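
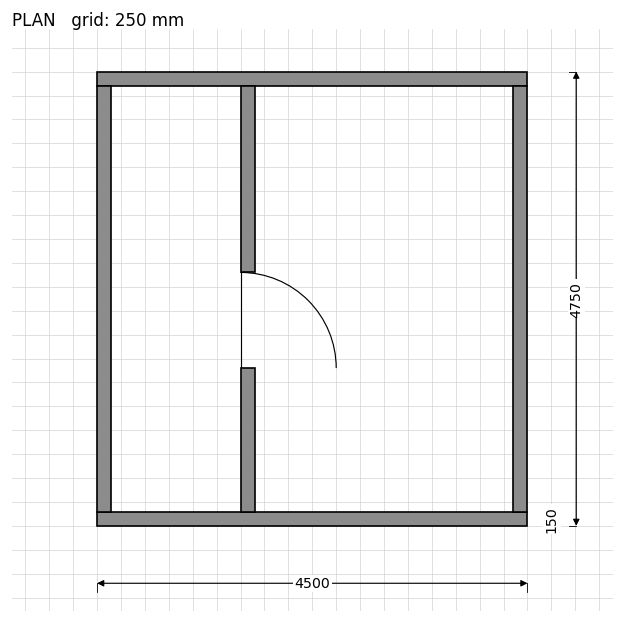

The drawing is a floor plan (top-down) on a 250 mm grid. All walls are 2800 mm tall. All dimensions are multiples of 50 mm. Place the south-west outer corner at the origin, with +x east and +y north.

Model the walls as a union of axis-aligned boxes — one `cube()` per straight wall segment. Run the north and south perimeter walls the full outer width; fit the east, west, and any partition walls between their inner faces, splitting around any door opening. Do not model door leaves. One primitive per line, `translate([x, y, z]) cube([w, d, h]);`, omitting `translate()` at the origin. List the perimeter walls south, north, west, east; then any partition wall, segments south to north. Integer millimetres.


cube([4500, 150, 2800]);
translate([0, 4600, 0]) cube([4500, 150, 2800]);
translate([0, 150, 0]) cube([150, 4450, 2800]);
translate([4350, 150, 0]) cube([150, 4450, 2800]);
translate([1500, 150, 0]) cube([150, 1500, 2800]);
translate([1500, 2650, 0]) cube([150, 1950, 2800]);


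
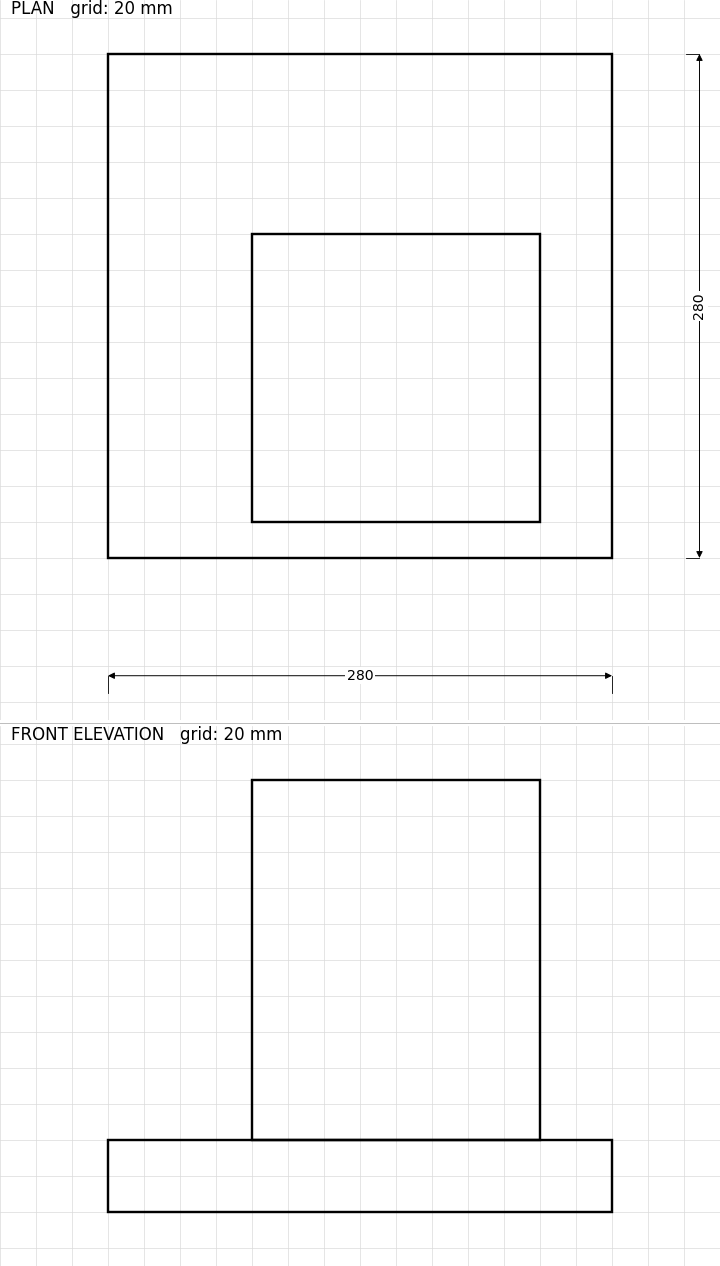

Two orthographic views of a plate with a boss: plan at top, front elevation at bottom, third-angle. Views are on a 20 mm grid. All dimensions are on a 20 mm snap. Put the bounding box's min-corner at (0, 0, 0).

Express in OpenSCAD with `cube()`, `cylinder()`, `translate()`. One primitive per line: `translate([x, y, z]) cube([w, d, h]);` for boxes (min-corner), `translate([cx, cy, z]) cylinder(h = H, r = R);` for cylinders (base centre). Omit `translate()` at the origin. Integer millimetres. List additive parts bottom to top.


cube([280, 280, 40]);
translate([80, 20, 40]) cube([160, 160, 200]);


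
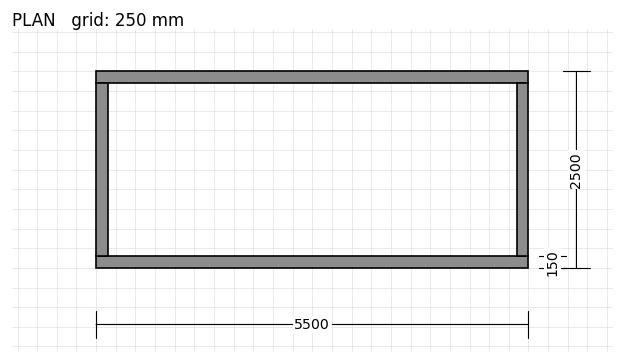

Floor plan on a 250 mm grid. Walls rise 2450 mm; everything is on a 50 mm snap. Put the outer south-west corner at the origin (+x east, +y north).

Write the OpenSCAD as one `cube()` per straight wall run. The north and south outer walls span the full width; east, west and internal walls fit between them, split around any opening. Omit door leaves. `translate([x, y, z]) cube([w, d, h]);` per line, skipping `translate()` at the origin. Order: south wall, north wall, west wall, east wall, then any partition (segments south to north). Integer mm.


cube([5500, 150, 2450]);
translate([0, 2350, 0]) cube([5500, 150, 2450]);
translate([0, 150, 0]) cube([150, 2200, 2450]);
translate([5350, 150, 0]) cube([150, 2200, 2450]);


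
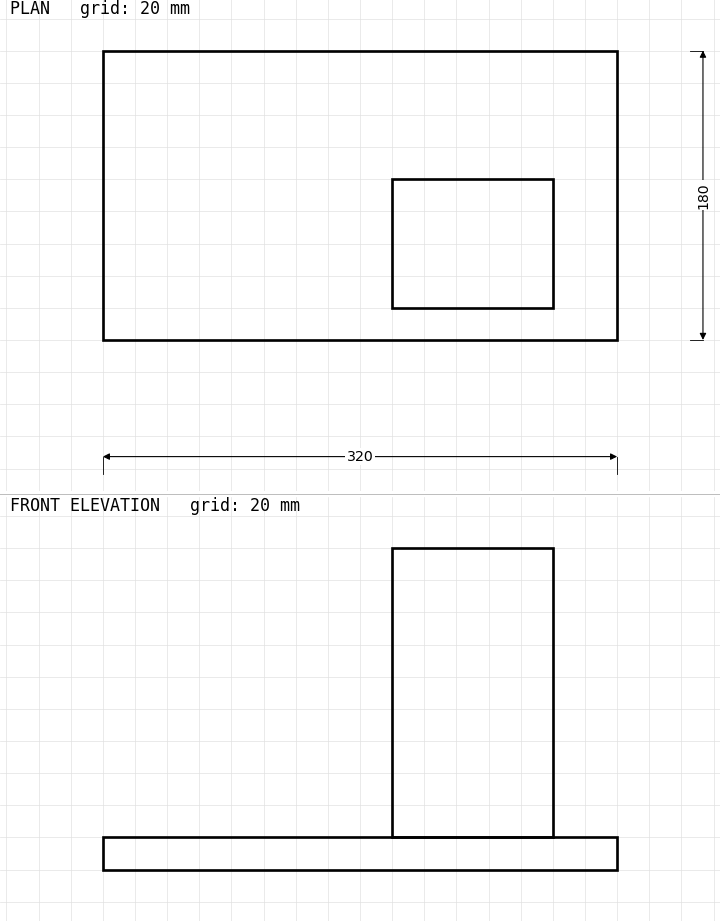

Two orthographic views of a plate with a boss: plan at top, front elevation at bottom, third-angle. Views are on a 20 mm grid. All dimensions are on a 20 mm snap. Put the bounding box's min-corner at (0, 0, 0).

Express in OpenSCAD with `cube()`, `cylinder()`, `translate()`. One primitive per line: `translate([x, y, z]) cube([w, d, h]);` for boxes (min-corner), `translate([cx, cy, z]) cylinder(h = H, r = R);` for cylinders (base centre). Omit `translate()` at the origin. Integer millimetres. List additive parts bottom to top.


cube([320, 180, 20]);
translate([180, 20, 20]) cube([100, 80, 180]);


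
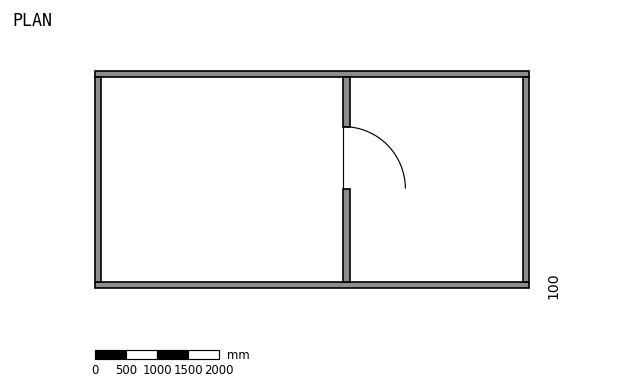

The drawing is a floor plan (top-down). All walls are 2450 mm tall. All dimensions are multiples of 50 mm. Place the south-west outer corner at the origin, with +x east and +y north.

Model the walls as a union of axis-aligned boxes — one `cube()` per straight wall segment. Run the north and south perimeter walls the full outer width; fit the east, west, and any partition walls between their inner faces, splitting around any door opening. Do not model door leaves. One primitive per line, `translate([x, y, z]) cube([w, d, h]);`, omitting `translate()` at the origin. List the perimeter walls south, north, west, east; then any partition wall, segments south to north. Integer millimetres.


cube([7000, 100, 2450]);
translate([0, 3400, 0]) cube([7000, 100, 2450]);
translate([0, 100, 0]) cube([100, 3300, 2450]);
translate([6900, 100, 0]) cube([100, 3300, 2450]);
translate([4000, 100, 0]) cube([100, 1500, 2450]);
translate([4000, 2600, 0]) cube([100, 800, 2450]);


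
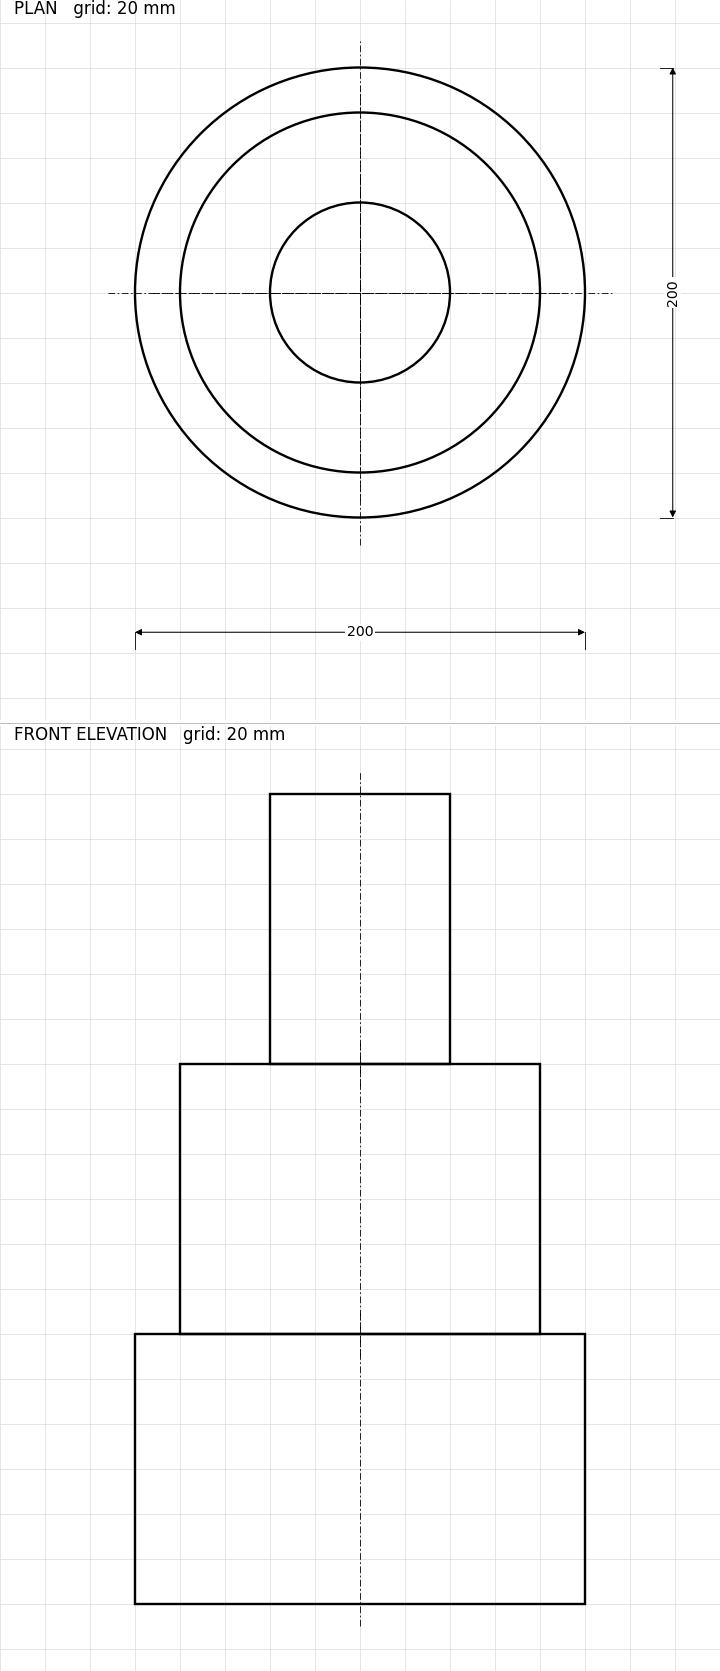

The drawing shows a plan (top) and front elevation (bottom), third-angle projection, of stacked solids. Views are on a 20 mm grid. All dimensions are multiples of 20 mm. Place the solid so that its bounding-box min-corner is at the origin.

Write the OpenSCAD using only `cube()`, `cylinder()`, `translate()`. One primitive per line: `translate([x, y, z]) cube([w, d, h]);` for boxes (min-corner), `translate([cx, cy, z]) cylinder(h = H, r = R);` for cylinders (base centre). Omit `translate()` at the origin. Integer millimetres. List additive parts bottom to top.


translate([100, 100, 0]) cylinder(h = 120, r = 100);
translate([100, 100, 120]) cylinder(h = 120, r = 80);
translate([100, 100, 240]) cylinder(h = 120, r = 40);


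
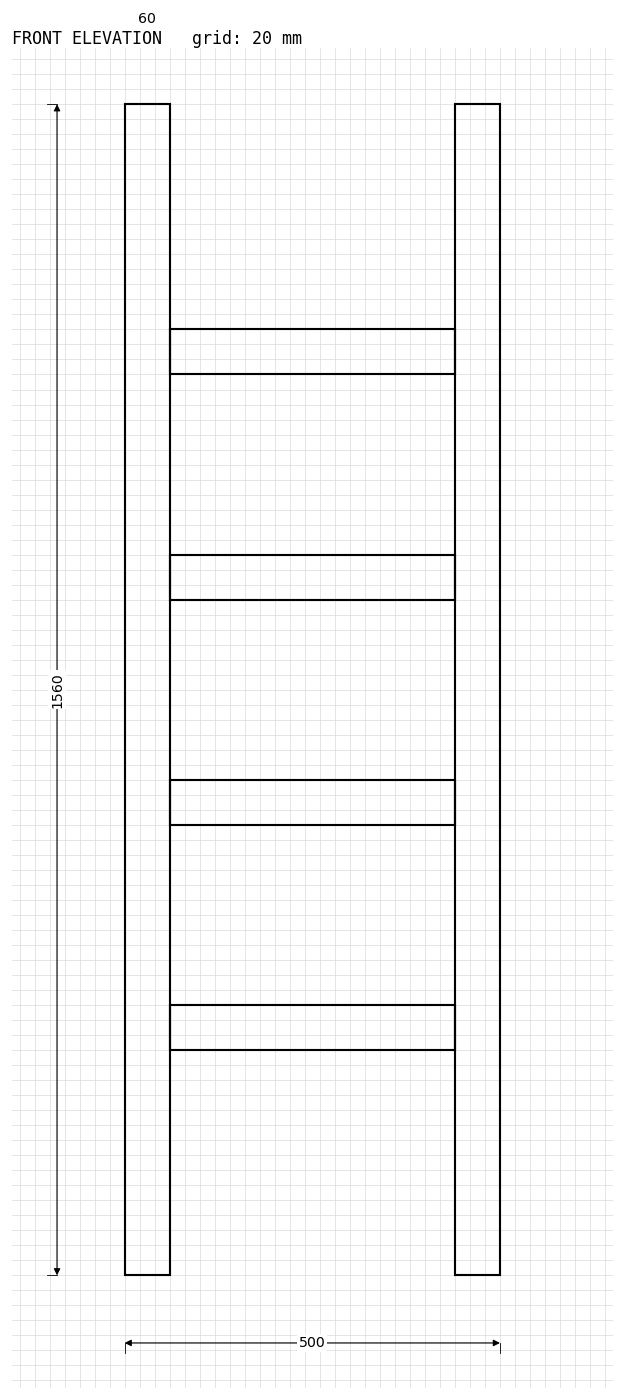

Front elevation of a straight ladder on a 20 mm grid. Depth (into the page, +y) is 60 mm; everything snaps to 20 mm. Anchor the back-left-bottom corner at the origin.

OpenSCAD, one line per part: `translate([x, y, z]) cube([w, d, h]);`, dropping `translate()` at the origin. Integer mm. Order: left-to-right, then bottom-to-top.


cube([60, 60, 1560]);
translate([60, 0, 300]) cube([380, 60, 60]);
translate([60, 0, 600]) cube([380, 60, 60]);
translate([60, 0, 900]) cube([380, 60, 60]);
translate([60, 0, 1200]) cube([380, 60, 60]);
translate([440, 0, 0]) cube([60, 60, 1560]);


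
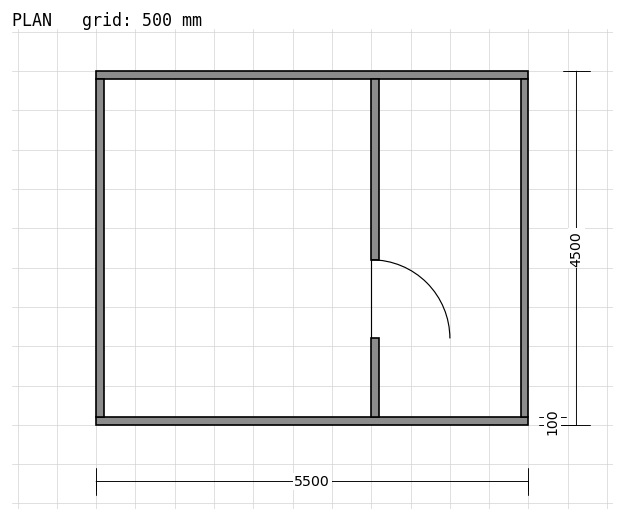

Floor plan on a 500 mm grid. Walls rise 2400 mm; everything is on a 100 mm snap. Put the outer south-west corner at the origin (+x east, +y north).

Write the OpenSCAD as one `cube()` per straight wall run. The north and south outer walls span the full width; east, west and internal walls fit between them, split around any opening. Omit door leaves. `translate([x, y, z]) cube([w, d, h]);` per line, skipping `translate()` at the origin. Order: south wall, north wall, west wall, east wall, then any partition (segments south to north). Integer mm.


cube([5500, 100, 2400]);
translate([0, 4400, 0]) cube([5500, 100, 2400]);
translate([0, 100, 0]) cube([100, 4300, 2400]);
translate([5400, 100, 0]) cube([100, 4300, 2400]);
translate([3500, 100, 0]) cube([100, 1000, 2400]);
translate([3500, 2100, 0]) cube([100, 2300, 2400]);


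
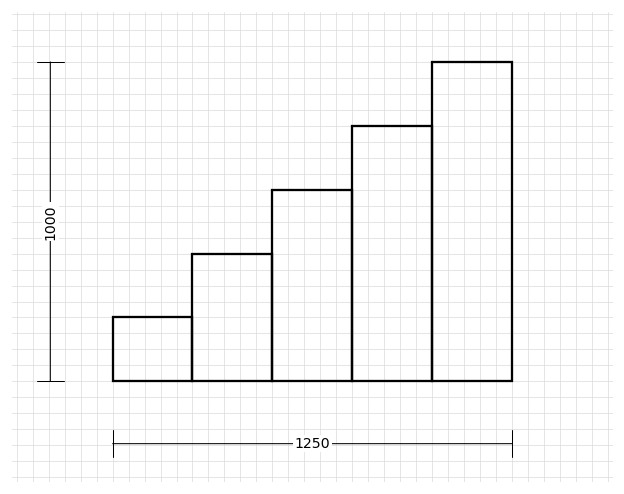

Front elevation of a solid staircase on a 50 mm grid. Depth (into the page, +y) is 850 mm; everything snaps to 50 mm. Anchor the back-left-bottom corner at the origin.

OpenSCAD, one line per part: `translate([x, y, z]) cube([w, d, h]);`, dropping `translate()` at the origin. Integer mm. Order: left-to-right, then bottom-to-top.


cube([250, 850, 200]);
translate([250, 0, 0]) cube([250, 850, 400]);
translate([500, 0, 0]) cube([250, 850, 600]);
translate([750, 0, 0]) cube([250, 850, 800]);
translate([1000, 0, 0]) cube([250, 850, 1000]);


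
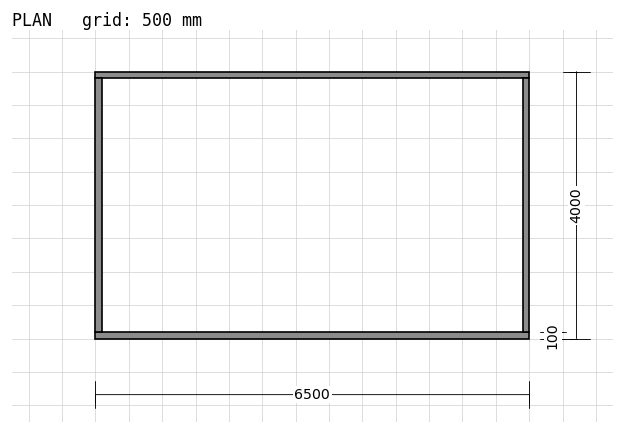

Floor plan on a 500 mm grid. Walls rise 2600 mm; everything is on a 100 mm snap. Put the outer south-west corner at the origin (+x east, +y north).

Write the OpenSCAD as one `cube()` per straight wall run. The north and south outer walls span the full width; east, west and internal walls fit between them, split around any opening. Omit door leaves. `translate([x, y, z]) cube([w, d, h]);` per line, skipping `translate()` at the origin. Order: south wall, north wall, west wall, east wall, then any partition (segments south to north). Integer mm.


cube([6500, 100, 2600]);
translate([0, 3900, 0]) cube([6500, 100, 2600]);
translate([0, 100, 0]) cube([100, 3800, 2600]);
translate([6400, 100, 0]) cube([100, 3800, 2600]);


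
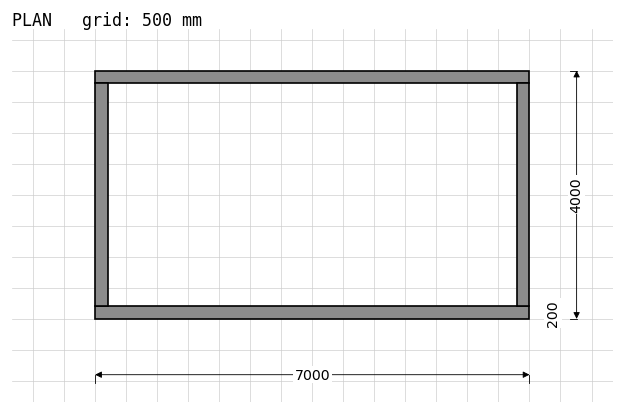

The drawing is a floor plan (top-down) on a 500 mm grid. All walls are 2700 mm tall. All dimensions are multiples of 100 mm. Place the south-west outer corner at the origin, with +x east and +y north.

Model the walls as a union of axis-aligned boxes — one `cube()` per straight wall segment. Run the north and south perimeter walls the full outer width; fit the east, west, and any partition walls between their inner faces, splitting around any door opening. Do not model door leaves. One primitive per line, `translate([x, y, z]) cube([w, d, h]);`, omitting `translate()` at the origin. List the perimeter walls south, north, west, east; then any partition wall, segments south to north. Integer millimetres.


cube([7000, 200, 2700]);
translate([0, 3800, 0]) cube([7000, 200, 2700]);
translate([0, 200, 0]) cube([200, 3600, 2700]);
translate([6800, 200, 0]) cube([200, 3600, 2700]);


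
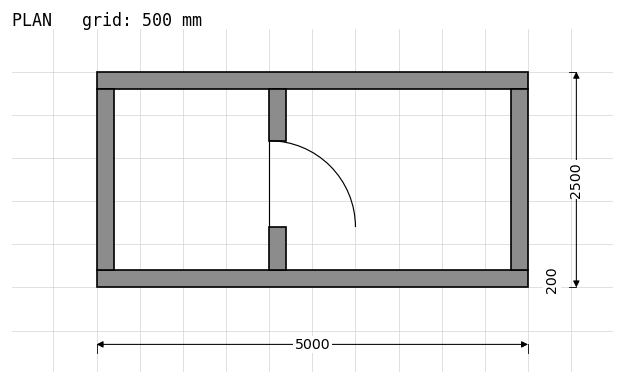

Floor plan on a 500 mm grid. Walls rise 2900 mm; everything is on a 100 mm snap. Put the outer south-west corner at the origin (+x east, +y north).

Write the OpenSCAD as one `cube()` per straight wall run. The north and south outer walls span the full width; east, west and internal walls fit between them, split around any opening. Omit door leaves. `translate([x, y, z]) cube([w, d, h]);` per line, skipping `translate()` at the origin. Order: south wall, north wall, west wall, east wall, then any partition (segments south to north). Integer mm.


cube([5000, 200, 2900]);
translate([0, 2300, 0]) cube([5000, 200, 2900]);
translate([0, 200, 0]) cube([200, 2100, 2900]);
translate([4800, 200, 0]) cube([200, 2100, 2900]);
translate([2000, 200, 0]) cube([200, 500, 2900]);
translate([2000, 1700, 0]) cube([200, 600, 2900]);


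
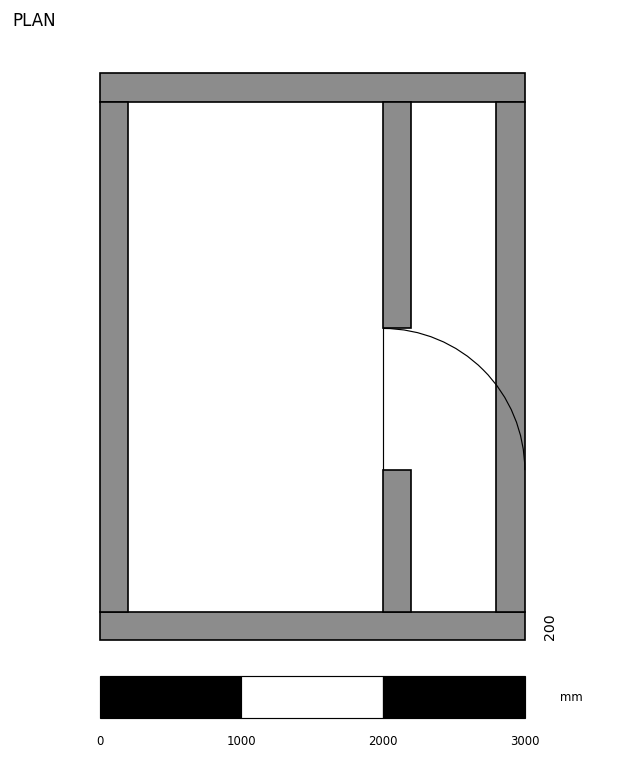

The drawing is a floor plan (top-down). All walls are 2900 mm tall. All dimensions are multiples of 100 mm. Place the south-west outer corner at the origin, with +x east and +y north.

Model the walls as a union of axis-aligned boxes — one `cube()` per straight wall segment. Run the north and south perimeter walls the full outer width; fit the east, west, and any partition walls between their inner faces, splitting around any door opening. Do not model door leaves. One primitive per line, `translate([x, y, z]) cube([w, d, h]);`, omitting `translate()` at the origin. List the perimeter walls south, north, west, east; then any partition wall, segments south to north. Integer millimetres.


cube([3000, 200, 2900]);
translate([0, 3800, 0]) cube([3000, 200, 2900]);
translate([0, 200, 0]) cube([200, 3600, 2900]);
translate([2800, 200, 0]) cube([200, 3600, 2900]);
translate([2000, 200, 0]) cube([200, 1000, 2900]);
translate([2000, 2200, 0]) cube([200, 1600, 2900]);


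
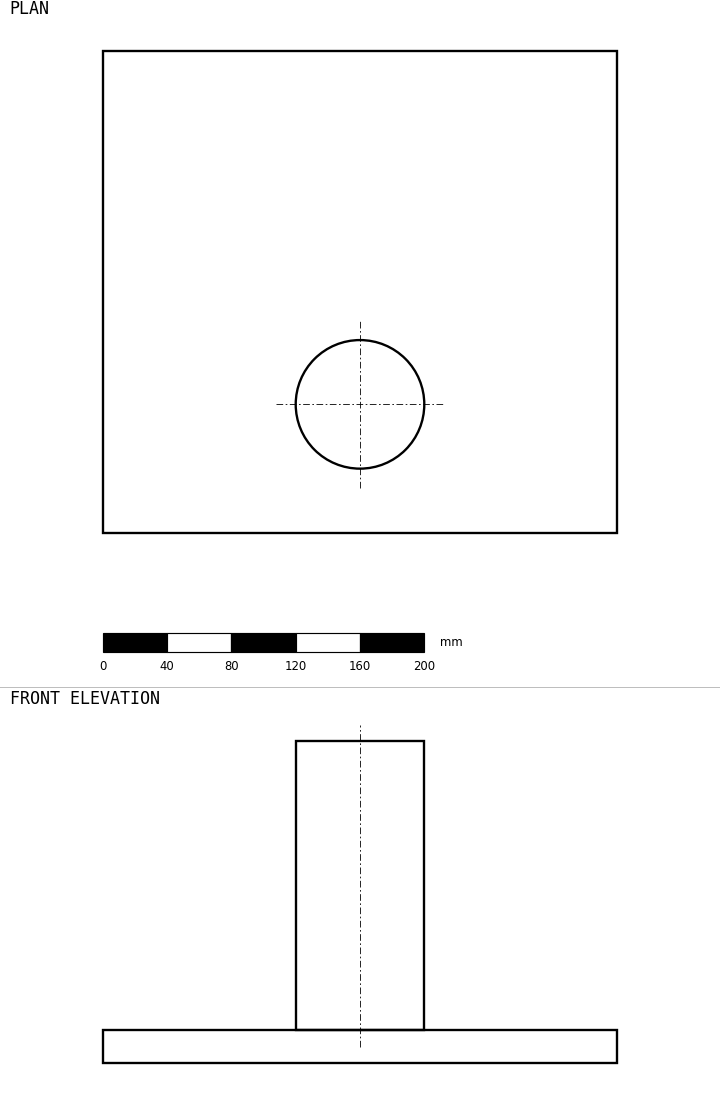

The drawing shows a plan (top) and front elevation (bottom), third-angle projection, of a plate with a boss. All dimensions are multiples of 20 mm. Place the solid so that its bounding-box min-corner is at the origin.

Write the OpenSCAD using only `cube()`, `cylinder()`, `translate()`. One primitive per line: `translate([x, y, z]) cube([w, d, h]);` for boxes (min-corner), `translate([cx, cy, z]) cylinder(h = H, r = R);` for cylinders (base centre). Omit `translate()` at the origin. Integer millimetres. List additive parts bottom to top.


cube([320, 300, 20]);
translate([160, 80, 20]) cylinder(h = 180, r = 40);


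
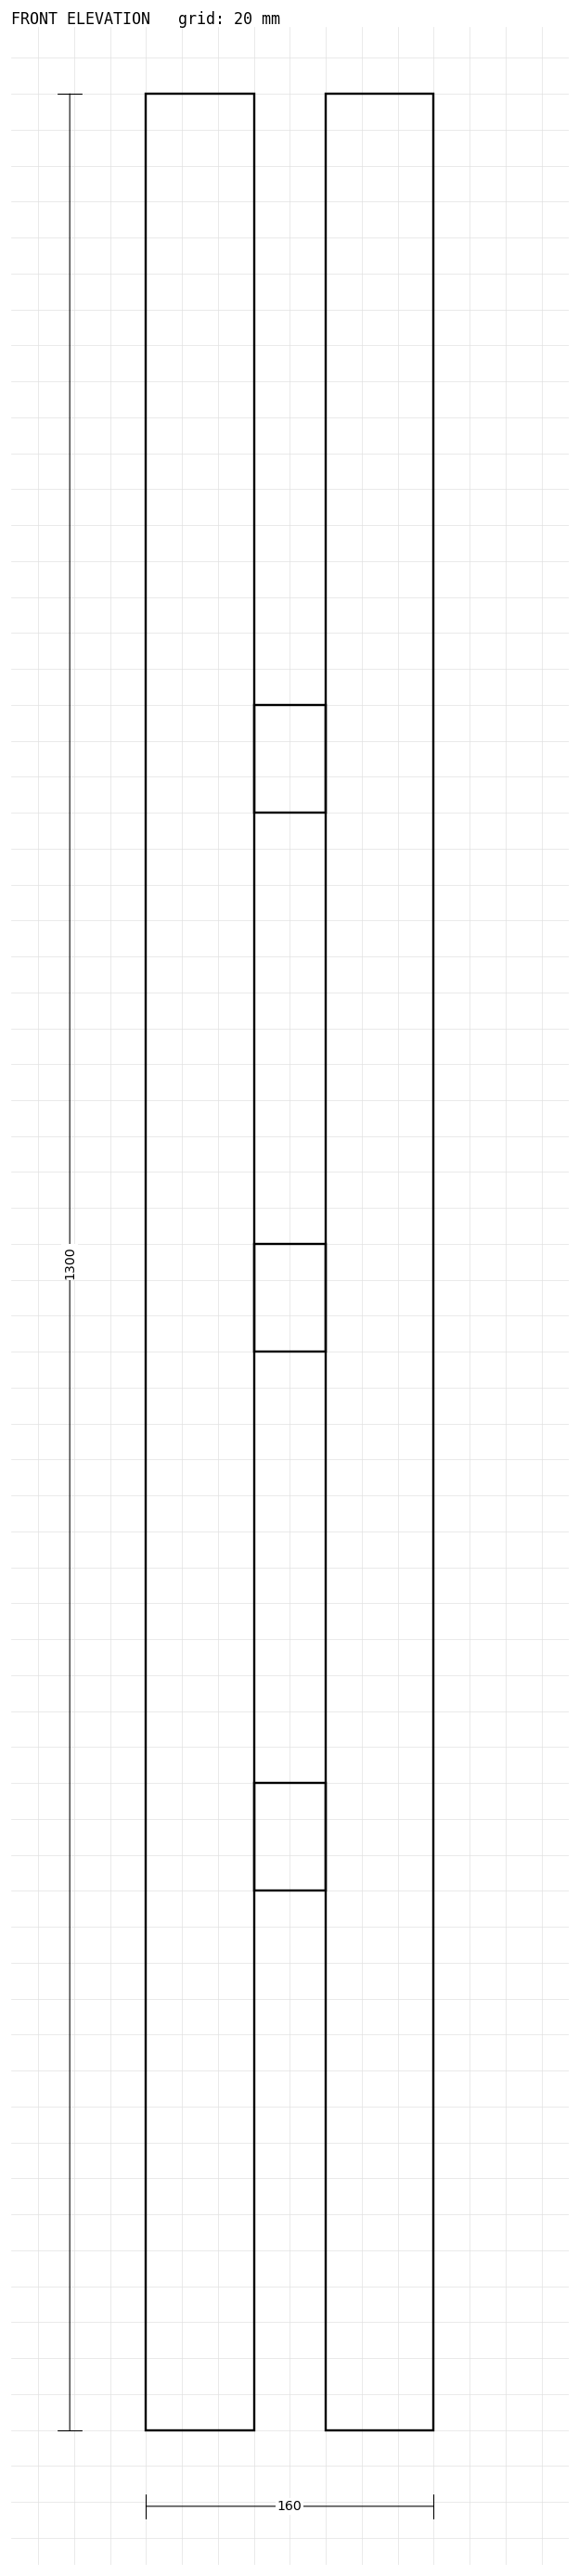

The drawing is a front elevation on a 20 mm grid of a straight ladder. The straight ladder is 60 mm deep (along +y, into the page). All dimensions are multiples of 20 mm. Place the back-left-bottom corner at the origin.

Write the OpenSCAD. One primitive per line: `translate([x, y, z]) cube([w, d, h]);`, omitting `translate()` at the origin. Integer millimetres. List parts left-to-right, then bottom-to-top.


cube([60, 60, 1300]);
translate([60, 0, 300]) cube([40, 60, 60]);
translate([60, 0, 600]) cube([40, 60, 60]);
translate([60, 0, 900]) cube([40, 60, 60]);
translate([100, 0, 0]) cube([60, 60, 1300]);


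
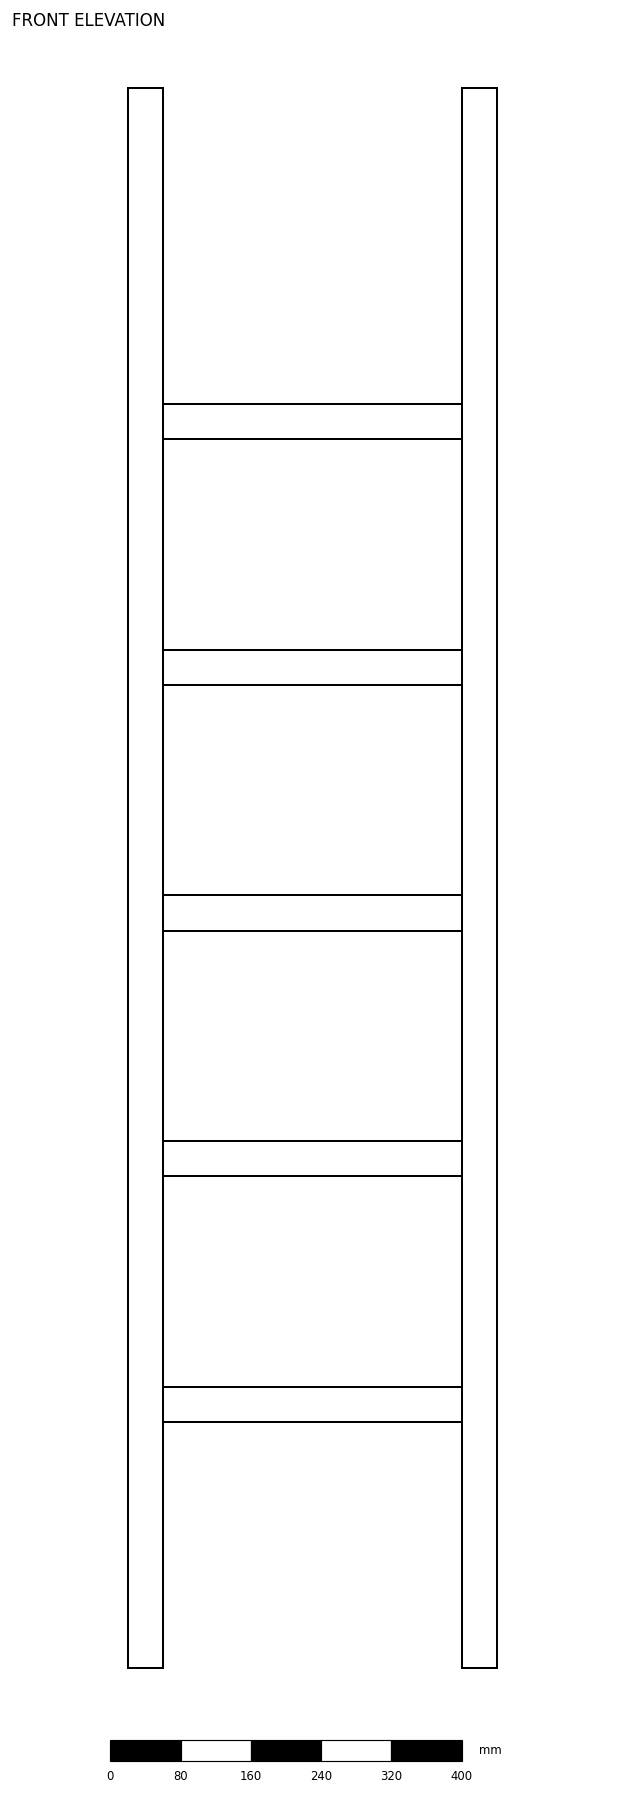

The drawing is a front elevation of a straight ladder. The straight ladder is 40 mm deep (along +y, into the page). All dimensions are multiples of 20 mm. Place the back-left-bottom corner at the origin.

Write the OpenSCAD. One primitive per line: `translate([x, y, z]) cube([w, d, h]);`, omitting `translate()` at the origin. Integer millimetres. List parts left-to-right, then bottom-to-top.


cube([40, 40, 1800]);
translate([40, 0, 280]) cube([340, 40, 40]);
translate([40, 0, 560]) cube([340, 40, 40]);
translate([40, 0, 840]) cube([340, 40, 40]);
translate([40, 0, 1120]) cube([340, 40, 40]);
translate([40, 0, 1400]) cube([340, 40, 40]);
translate([380, 0, 0]) cube([40, 40, 1800]);


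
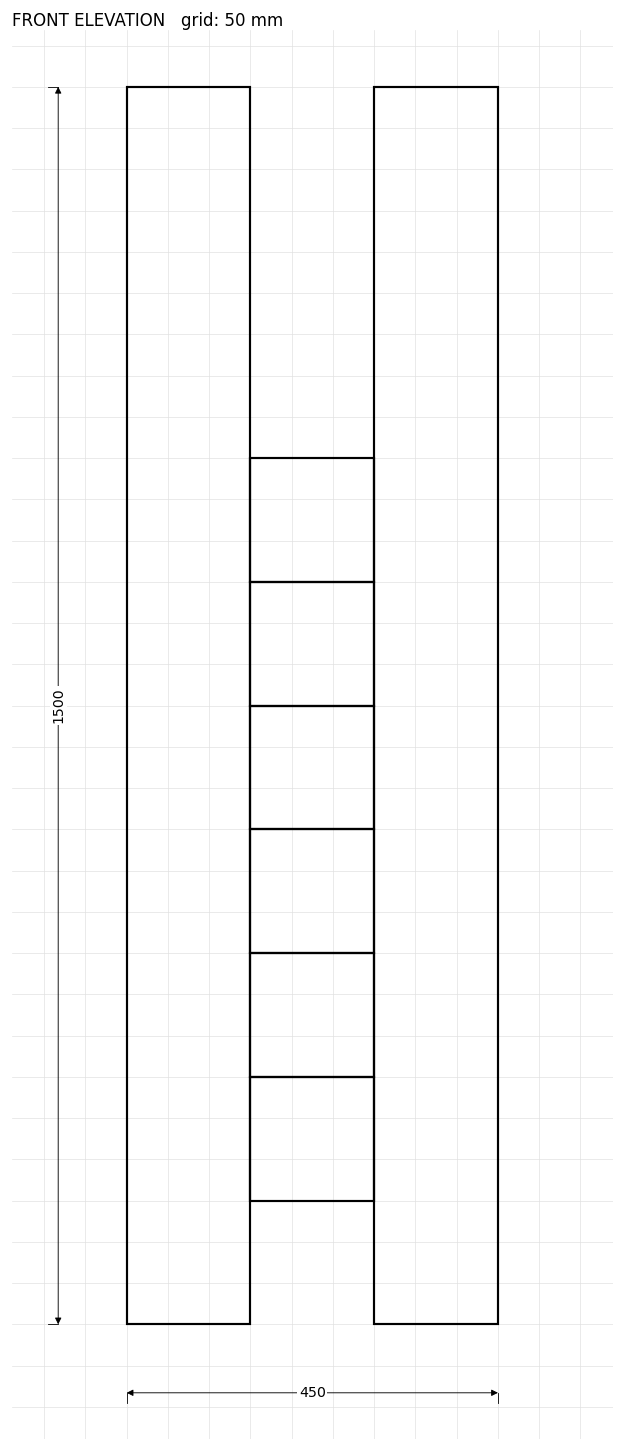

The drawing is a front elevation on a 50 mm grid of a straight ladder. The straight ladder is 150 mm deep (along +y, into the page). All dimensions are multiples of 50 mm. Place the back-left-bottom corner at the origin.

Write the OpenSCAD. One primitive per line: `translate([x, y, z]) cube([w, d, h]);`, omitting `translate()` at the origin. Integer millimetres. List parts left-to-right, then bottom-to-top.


cube([150, 150, 1500]);
translate([150, 0, 150]) cube([150, 150, 150]);
translate([150, 0, 300]) cube([150, 150, 150]);
translate([150, 0, 450]) cube([150, 150, 150]);
translate([150, 0, 600]) cube([150, 150, 150]);
translate([150, 0, 750]) cube([150, 150, 150]);
translate([150, 0, 900]) cube([150, 150, 150]);
translate([300, 0, 0]) cube([150, 150, 1500]);


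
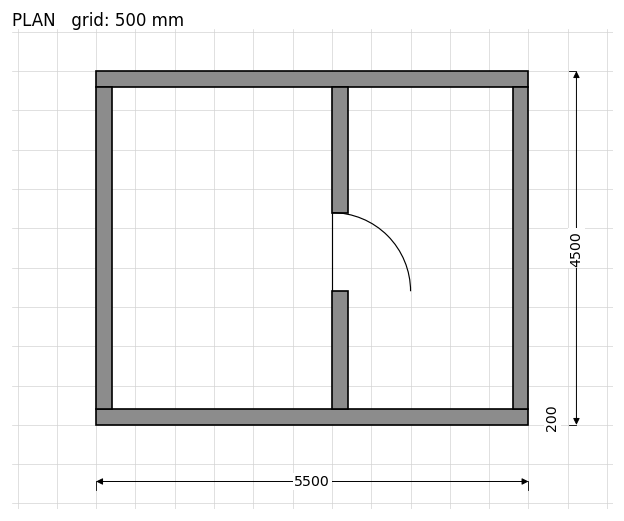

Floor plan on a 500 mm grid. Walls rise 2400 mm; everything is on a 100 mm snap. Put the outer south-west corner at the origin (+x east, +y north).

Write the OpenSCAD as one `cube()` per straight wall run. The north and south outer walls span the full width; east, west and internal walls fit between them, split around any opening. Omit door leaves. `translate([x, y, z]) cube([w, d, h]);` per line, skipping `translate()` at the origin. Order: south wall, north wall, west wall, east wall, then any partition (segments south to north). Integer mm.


cube([5500, 200, 2400]);
translate([0, 4300, 0]) cube([5500, 200, 2400]);
translate([0, 200, 0]) cube([200, 4100, 2400]);
translate([5300, 200, 0]) cube([200, 4100, 2400]);
translate([3000, 200, 0]) cube([200, 1500, 2400]);
translate([3000, 2700, 0]) cube([200, 1600, 2400]);


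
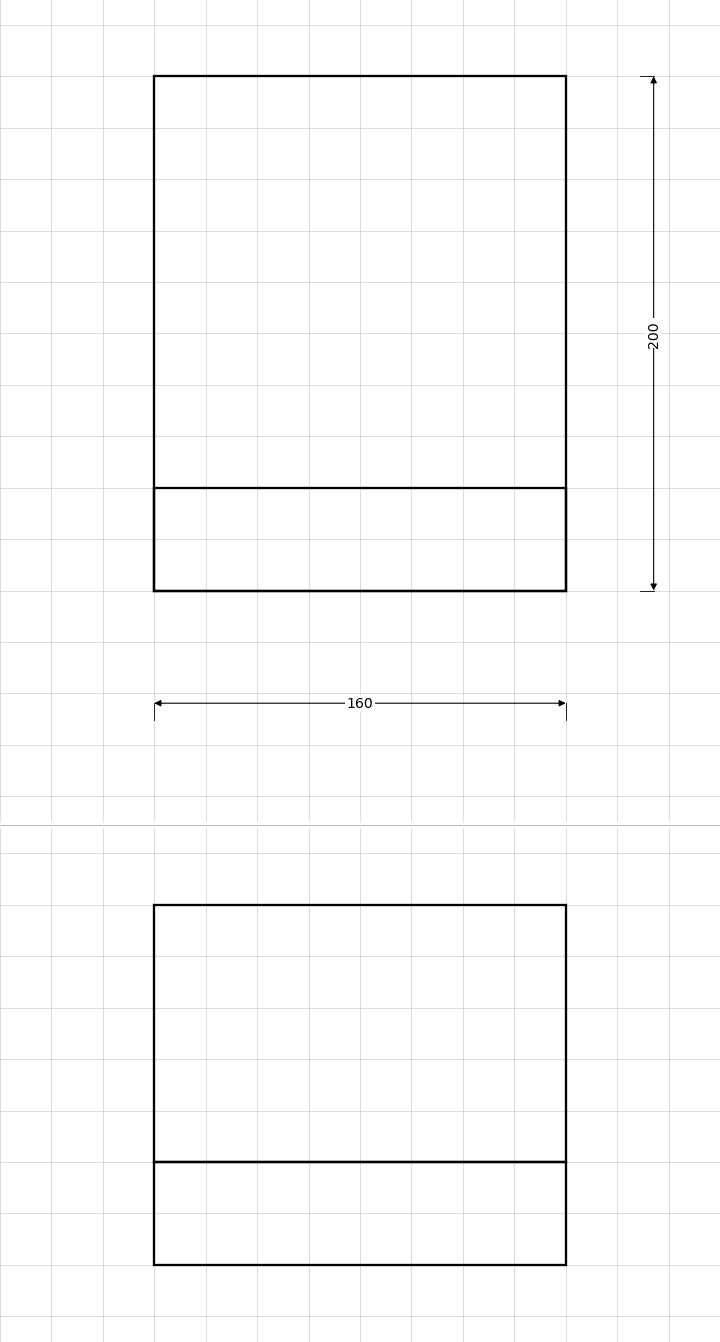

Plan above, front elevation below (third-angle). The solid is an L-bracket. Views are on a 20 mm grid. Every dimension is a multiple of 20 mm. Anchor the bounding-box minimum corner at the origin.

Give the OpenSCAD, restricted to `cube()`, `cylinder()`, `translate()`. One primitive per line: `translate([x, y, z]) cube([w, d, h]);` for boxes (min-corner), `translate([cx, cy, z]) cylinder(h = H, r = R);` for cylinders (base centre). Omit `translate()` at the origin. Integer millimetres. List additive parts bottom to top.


cube([160, 200, 40]);
translate([0, 0, 40]) cube([160, 40, 100]);


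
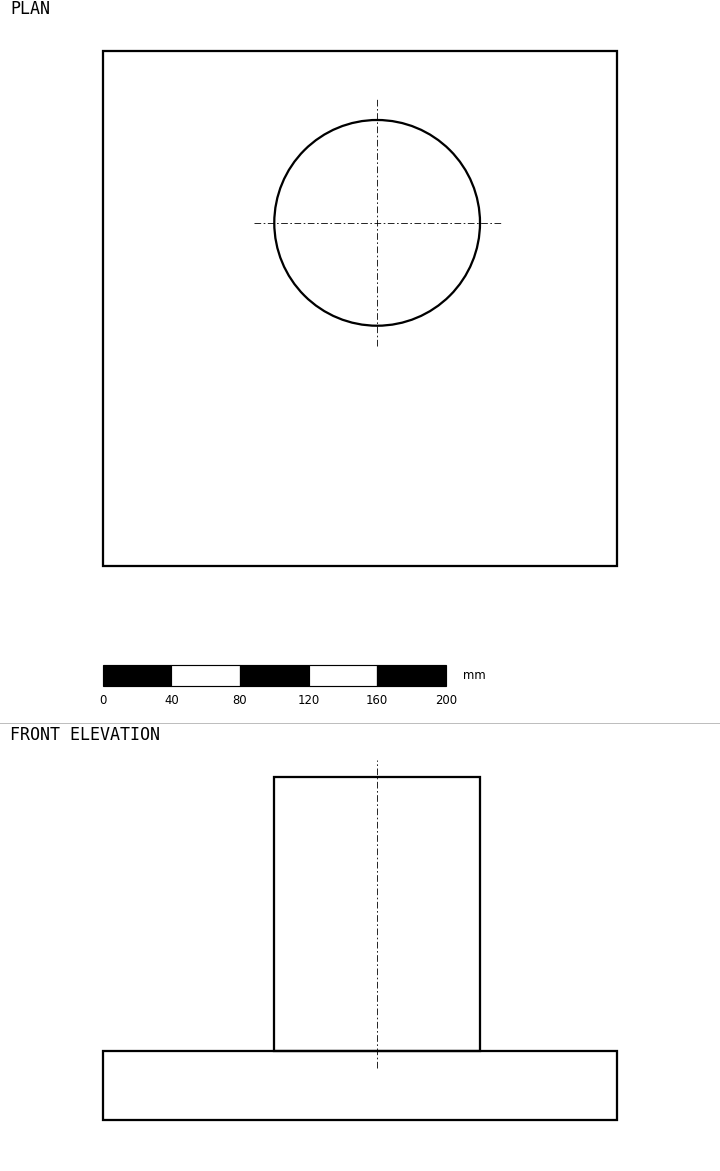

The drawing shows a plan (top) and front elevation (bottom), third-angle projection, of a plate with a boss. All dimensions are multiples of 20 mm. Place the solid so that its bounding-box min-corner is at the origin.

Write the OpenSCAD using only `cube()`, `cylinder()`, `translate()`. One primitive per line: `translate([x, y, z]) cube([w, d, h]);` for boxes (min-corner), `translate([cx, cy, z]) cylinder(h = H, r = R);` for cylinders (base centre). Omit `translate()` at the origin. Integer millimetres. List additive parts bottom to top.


cube([300, 300, 40]);
translate([160, 200, 40]) cylinder(h = 160, r = 60);


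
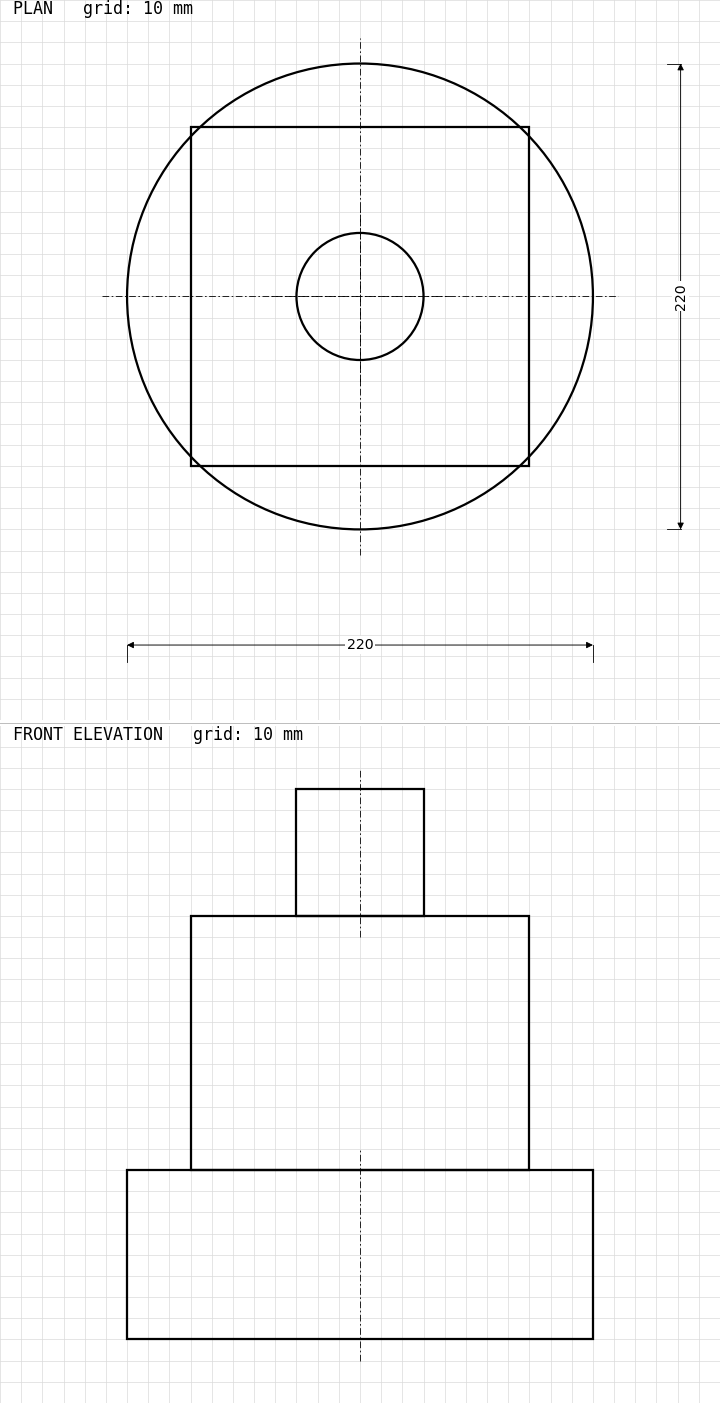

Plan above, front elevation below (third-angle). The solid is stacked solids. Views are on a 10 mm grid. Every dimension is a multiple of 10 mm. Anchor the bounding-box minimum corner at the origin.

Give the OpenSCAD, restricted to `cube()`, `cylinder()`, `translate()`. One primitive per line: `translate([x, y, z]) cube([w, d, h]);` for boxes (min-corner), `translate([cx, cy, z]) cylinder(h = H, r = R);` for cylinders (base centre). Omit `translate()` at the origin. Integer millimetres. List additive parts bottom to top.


translate([110, 110, 0]) cylinder(h = 80, r = 110);
translate([30, 30, 80]) cube([160, 160, 120]);
translate([110, 110, 200]) cylinder(h = 60, r = 30);


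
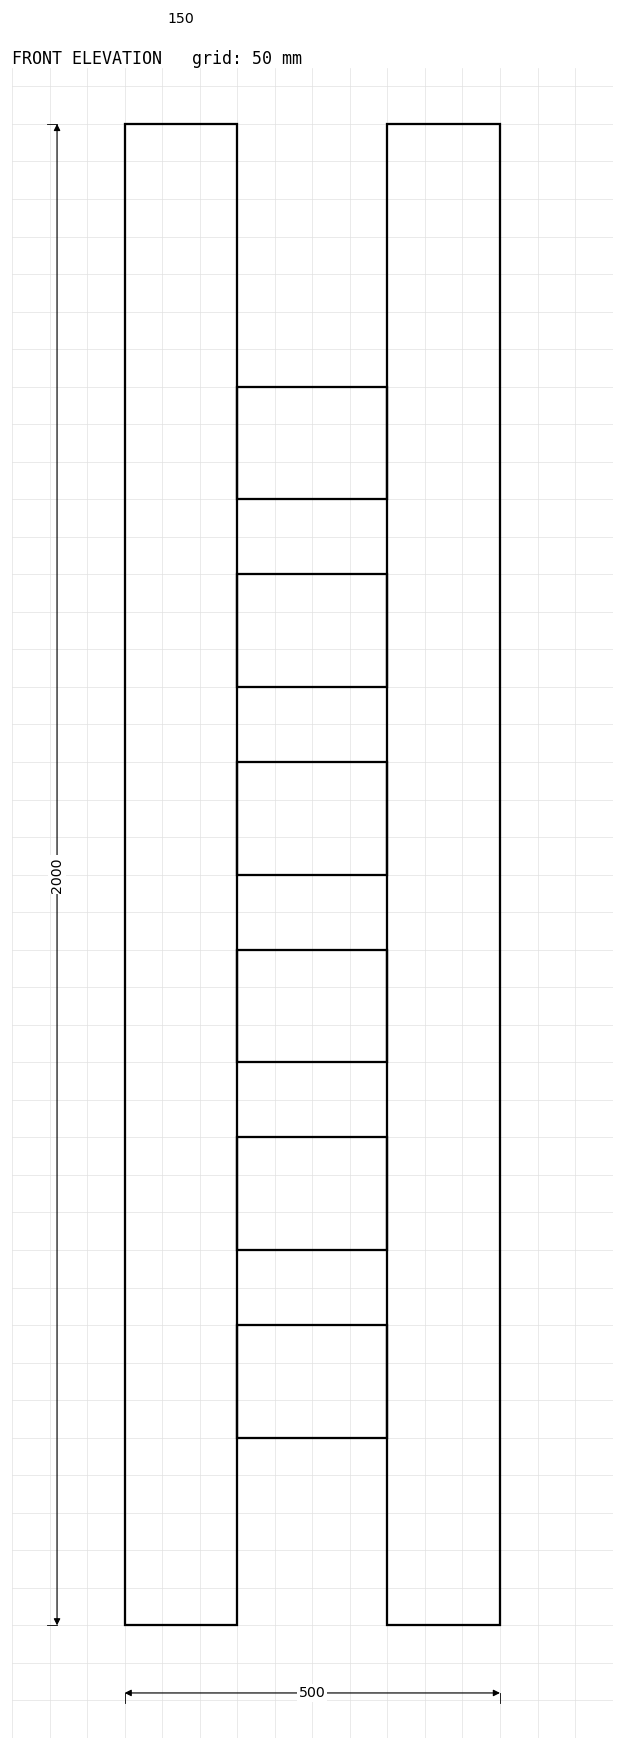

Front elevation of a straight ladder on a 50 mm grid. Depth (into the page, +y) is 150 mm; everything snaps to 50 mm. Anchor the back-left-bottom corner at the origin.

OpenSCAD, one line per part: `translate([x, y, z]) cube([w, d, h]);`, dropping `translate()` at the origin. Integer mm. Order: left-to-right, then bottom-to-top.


cube([150, 150, 2000]);
translate([150, 0, 250]) cube([200, 150, 150]);
translate([150, 0, 500]) cube([200, 150, 150]);
translate([150, 0, 750]) cube([200, 150, 150]);
translate([150, 0, 1000]) cube([200, 150, 150]);
translate([150, 0, 1250]) cube([200, 150, 150]);
translate([150, 0, 1500]) cube([200, 150, 150]);
translate([350, 0, 0]) cube([150, 150, 2000]);


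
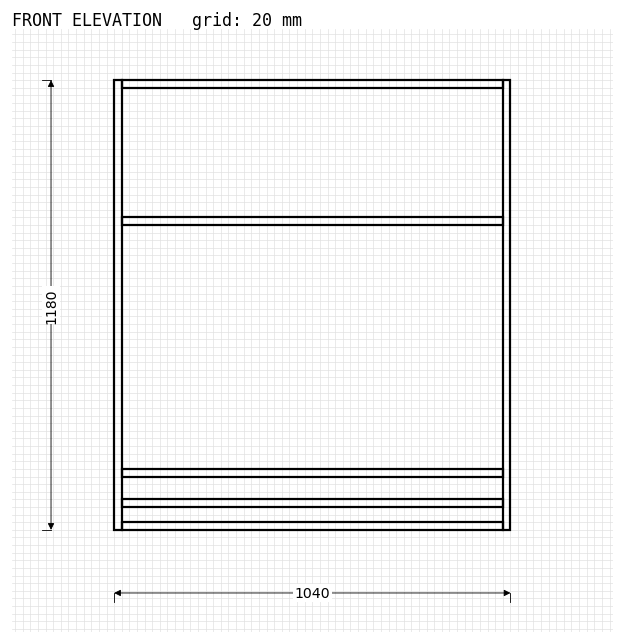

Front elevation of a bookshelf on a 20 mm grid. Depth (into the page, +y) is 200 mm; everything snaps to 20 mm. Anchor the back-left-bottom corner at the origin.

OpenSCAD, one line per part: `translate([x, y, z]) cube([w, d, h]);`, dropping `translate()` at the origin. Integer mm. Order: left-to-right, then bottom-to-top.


cube([20, 200, 1180]);
translate([20, 0, 0]) cube([1000, 200, 20]);
translate([20, 0, 60]) cube([1000, 200, 20]);
translate([20, 0, 140]) cube([1000, 200, 20]);
translate([20, 0, 800]) cube([1000, 200, 20]);
translate([20, 0, 1160]) cube([1000, 200, 20]);
translate([1020, 0, 0]) cube([20, 200, 1180]);


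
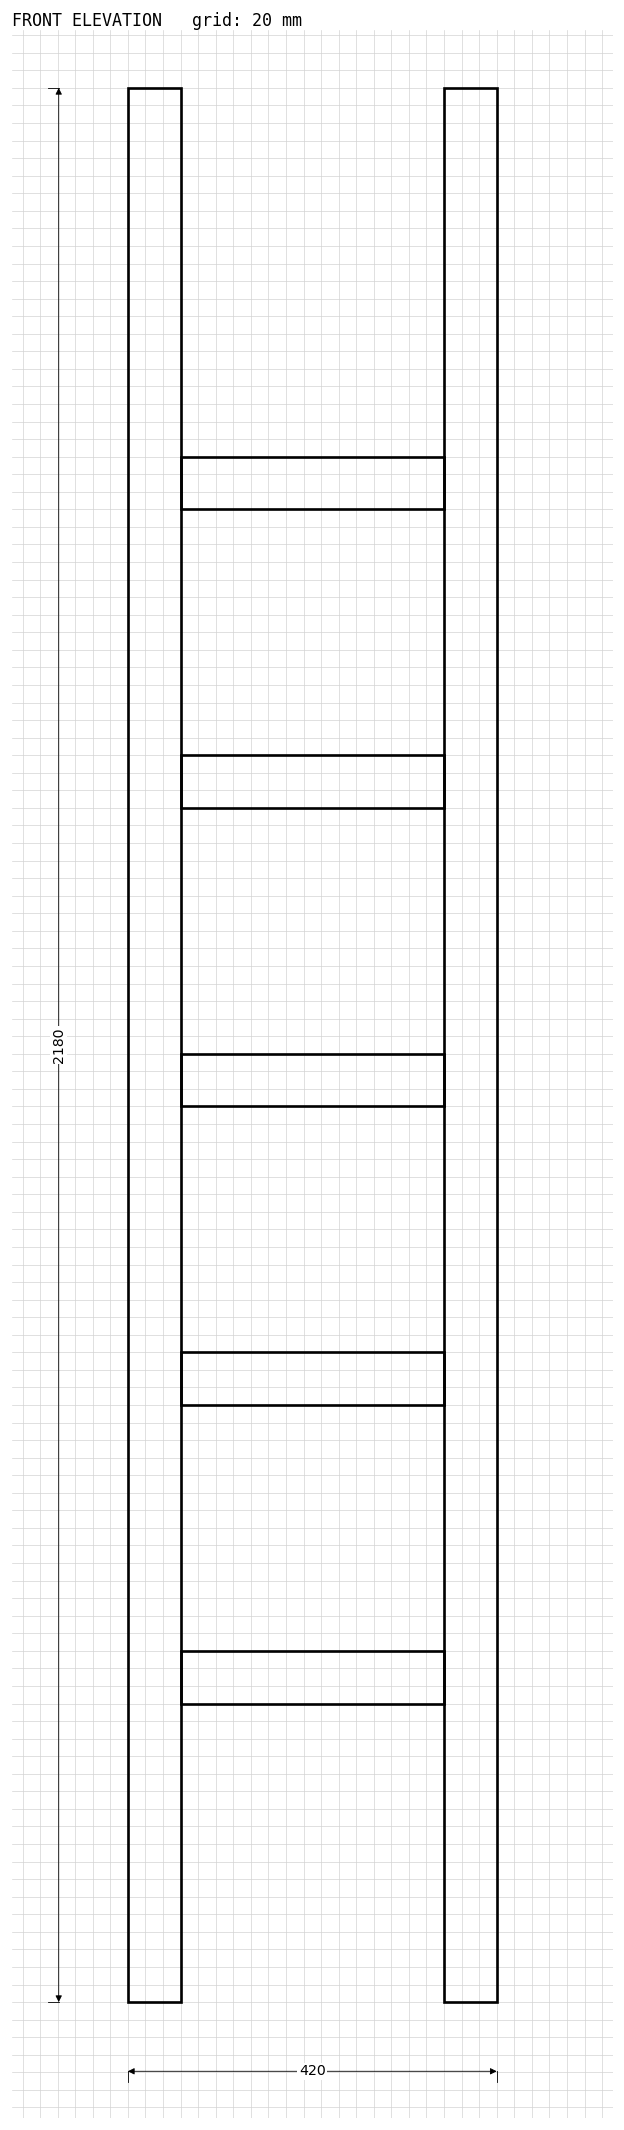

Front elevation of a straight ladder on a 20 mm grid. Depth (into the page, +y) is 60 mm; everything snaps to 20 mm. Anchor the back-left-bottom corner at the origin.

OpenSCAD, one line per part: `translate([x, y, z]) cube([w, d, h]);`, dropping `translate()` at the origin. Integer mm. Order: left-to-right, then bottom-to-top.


cube([60, 60, 2180]);
translate([60, 0, 340]) cube([300, 60, 60]);
translate([60, 0, 680]) cube([300, 60, 60]);
translate([60, 0, 1020]) cube([300, 60, 60]);
translate([60, 0, 1360]) cube([300, 60, 60]);
translate([60, 0, 1700]) cube([300, 60, 60]);
translate([360, 0, 0]) cube([60, 60, 2180]);


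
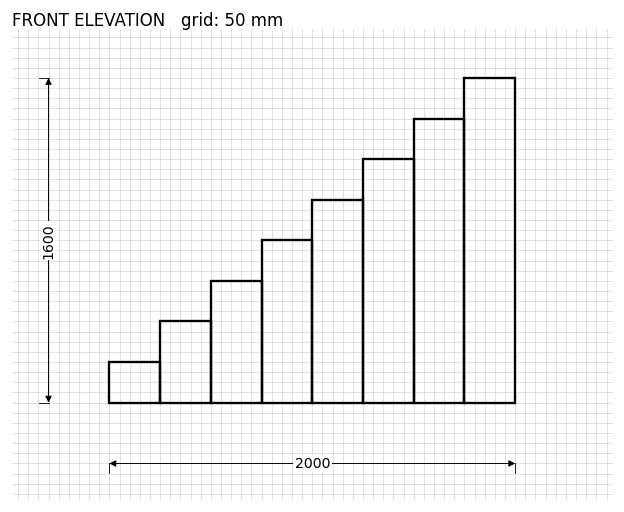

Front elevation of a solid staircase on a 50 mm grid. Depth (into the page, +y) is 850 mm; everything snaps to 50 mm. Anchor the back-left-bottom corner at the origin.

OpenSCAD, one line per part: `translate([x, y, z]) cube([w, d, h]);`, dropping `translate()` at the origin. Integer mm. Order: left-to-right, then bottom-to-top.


cube([250, 850, 200]);
translate([250, 0, 0]) cube([250, 850, 400]);
translate([500, 0, 0]) cube([250, 850, 600]);
translate([750, 0, 0]) cube([250, 850, 800]);
translate([1000, 0, 0]) cube([250, 850, 1000]);
translate([1250, 0, 0]) cube([250, 850, 1200]);
translate([1500, 0, 0]) cube([250, 850, 1400]);
translate([1750, 0, 0]) cube([250, 850, 1600]);


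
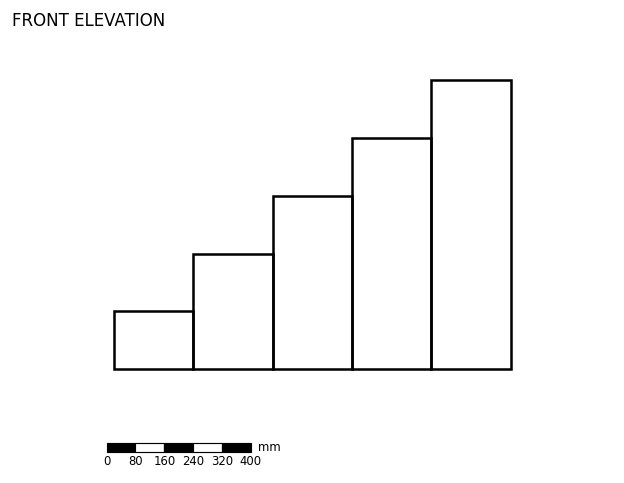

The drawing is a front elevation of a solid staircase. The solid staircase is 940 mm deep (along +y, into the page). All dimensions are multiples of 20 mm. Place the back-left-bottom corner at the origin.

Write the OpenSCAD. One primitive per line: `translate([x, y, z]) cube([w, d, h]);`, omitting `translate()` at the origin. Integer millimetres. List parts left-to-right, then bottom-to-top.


cube([220, 940, 160]);
translate([220, 0, 0]) cube([220, 940, 320]);
translate([440, 0, 0]) cube([220, 940, 480]);
translate([660, 0, 0]) cube([220, 940, 640]);
translate([880, 0, 0]) cube([220, 940, 800]);


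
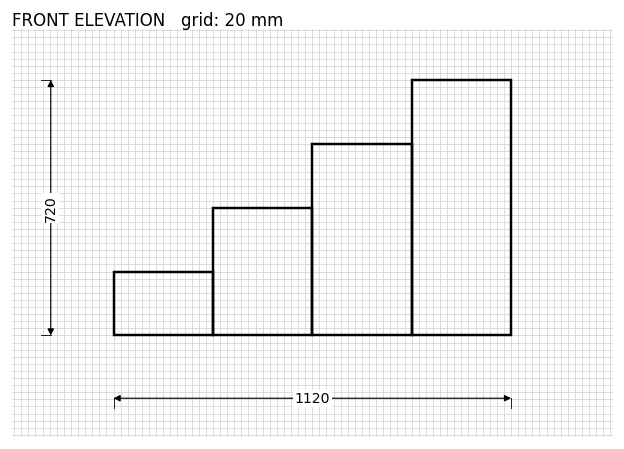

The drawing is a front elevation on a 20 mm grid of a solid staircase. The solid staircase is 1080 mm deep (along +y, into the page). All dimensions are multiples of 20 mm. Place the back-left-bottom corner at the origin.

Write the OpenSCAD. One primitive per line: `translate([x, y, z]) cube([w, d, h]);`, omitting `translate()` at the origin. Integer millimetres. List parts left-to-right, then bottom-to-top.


cube([280, 1080, 180]);
translate([280, 0, 0]) cube([280, 1080, 360]);
translate([560, 0, 0]) cube([280, 1080, 540]);
translate([840, 0, 0]) cube([280, 1080, 720]);


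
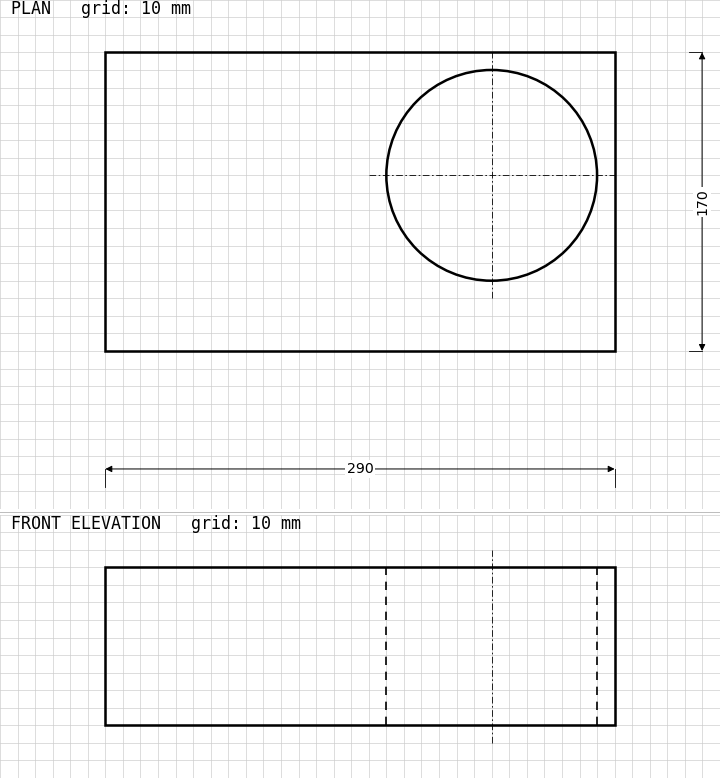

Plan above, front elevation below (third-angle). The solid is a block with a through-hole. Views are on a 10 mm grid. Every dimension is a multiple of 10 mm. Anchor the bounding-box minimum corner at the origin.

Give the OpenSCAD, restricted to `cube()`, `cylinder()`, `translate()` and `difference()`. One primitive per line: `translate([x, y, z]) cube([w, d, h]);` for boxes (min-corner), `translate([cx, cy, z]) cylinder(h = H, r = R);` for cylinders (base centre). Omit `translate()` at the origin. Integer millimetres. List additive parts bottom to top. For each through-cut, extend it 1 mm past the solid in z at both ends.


difference() {
  cube([290, 170, 90]);
  translate([220, 100, -1]) cylinder(h = 92, r = 60);
}


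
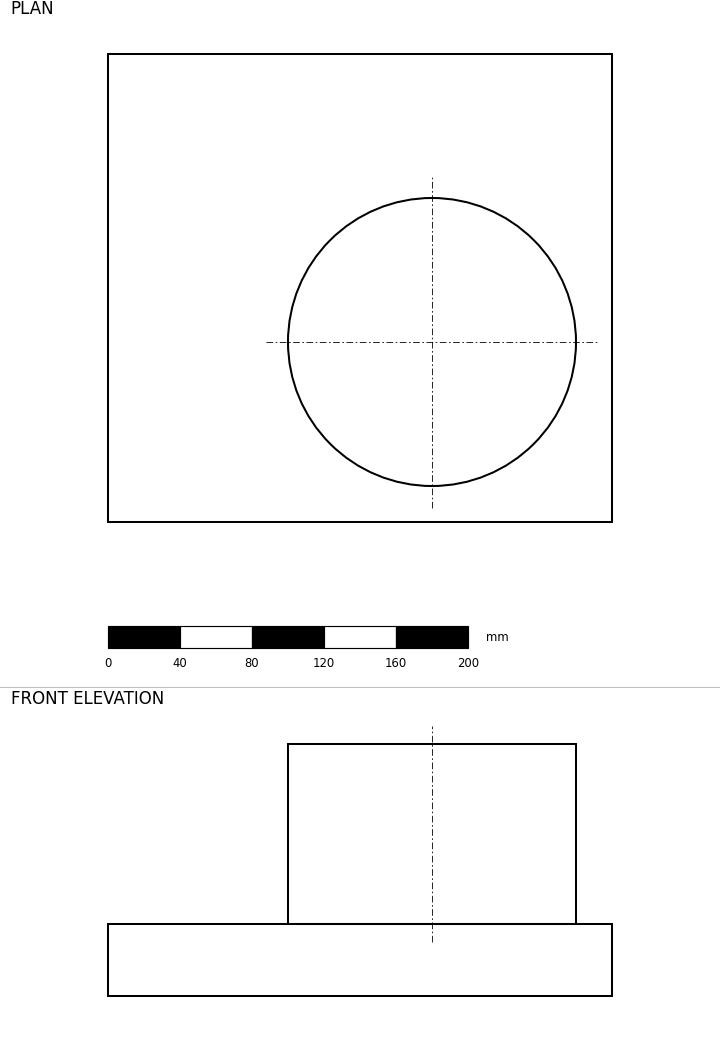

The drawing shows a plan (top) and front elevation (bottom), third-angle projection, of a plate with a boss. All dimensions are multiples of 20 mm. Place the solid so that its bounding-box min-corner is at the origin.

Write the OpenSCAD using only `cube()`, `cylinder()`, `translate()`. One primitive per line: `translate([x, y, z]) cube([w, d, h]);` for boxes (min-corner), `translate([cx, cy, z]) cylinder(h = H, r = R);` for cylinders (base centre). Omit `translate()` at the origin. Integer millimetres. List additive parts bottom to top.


cube([280, 260, 40]);
translate([180, 100, 40]) cylinder(h = 100, r = 80);


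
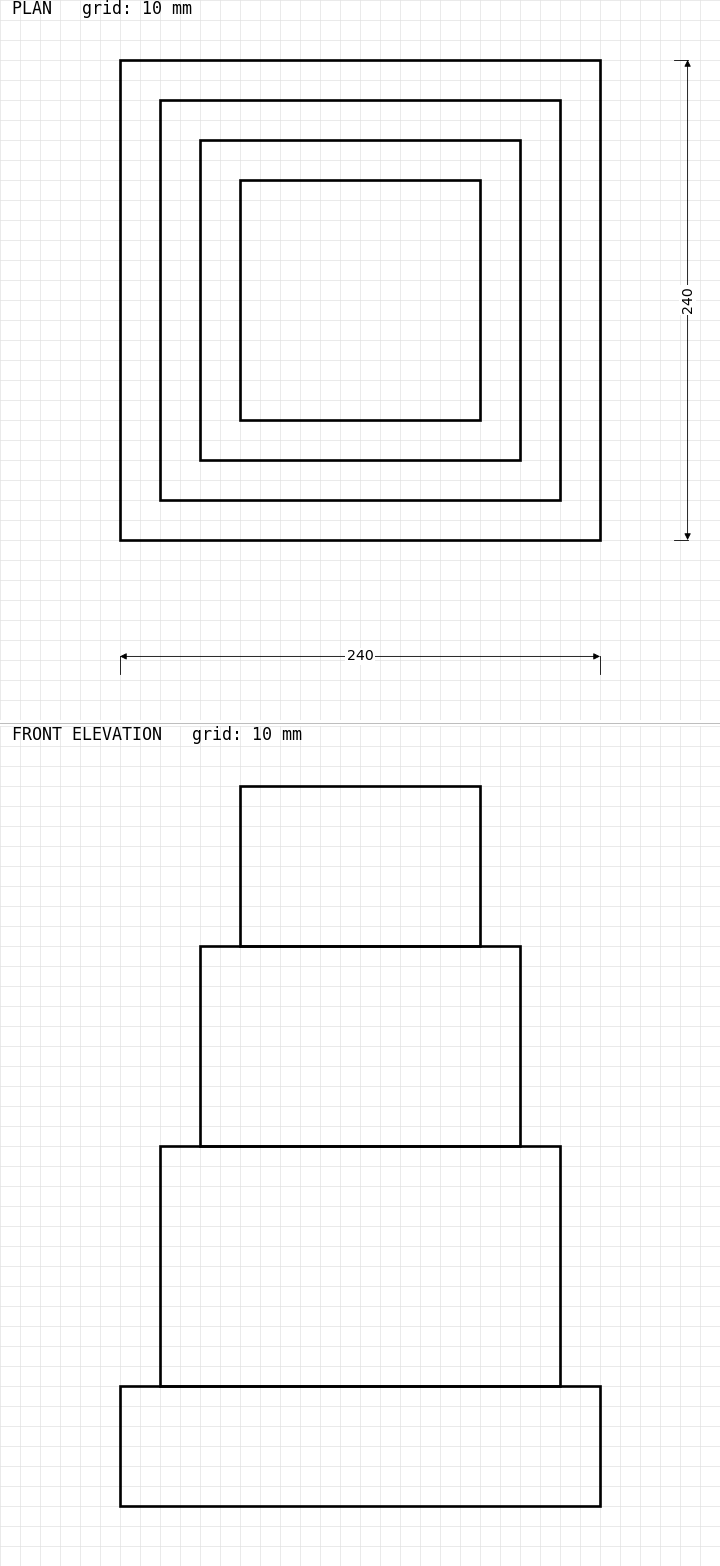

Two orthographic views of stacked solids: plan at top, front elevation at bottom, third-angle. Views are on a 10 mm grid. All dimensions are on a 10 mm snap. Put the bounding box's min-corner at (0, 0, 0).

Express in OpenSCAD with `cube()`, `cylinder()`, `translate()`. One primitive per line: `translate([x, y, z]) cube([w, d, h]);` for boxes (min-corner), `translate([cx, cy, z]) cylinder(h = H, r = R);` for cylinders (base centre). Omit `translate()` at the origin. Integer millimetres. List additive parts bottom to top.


cube([240, 240, 60]);
translate([20, 20, 60]) cube([200, 200, 120]);
translate([40, 40, 180]) cube([160, 160, 100]);
translate([60, 60, 280]) cube([120, 120, 80]);


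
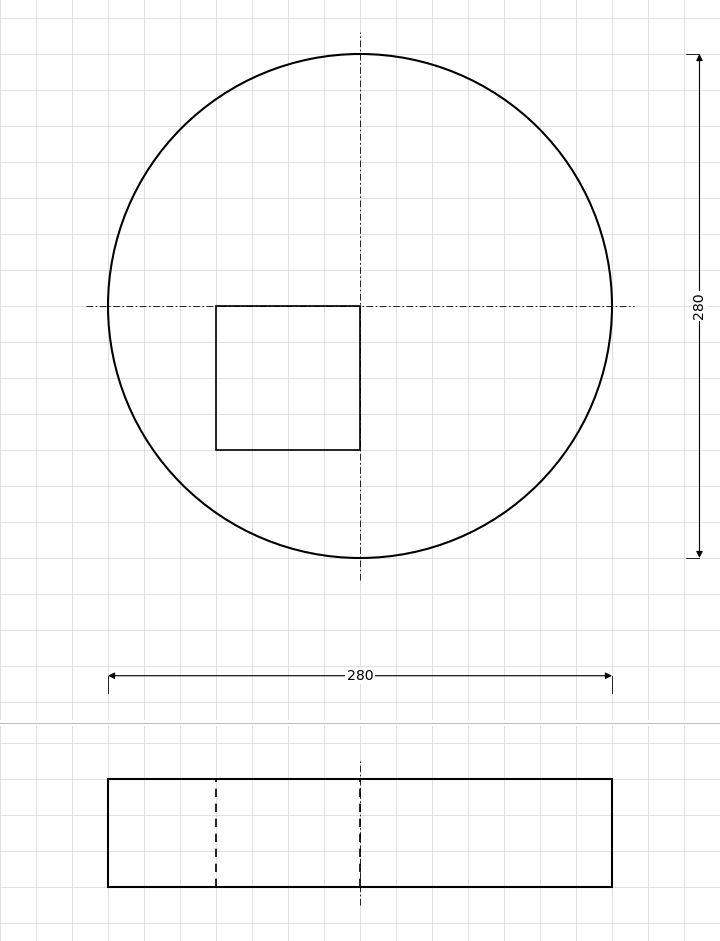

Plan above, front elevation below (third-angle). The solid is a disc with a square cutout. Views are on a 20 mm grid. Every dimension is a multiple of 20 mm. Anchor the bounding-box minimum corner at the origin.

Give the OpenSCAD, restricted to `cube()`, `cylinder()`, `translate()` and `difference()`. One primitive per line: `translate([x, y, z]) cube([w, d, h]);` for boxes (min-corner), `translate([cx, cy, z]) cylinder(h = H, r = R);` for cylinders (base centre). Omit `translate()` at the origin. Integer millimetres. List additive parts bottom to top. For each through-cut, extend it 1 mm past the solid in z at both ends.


difference() {
  translate([140, 140, 0]) cylinder(h = 60, r = 140);
  translate([60, 60, -1]) cube([80, 80, 62]);
}


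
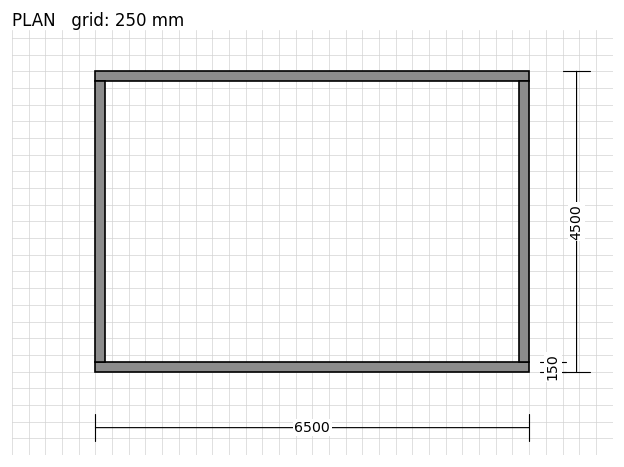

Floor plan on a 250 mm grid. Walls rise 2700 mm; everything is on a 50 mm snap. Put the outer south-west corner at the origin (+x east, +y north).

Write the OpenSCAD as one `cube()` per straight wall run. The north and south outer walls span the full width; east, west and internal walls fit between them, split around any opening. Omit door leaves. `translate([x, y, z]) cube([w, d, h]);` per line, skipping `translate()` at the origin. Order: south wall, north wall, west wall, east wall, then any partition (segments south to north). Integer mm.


cube([6500, 150, 2700]);
translate([0, 4350, 0]) cube([6500, 150, 2700]);
translate([0, 150, 0]) cube([150, 4200, 2700]);
translate([6350, 150, 0]) cube([150, 4200, 2700]);


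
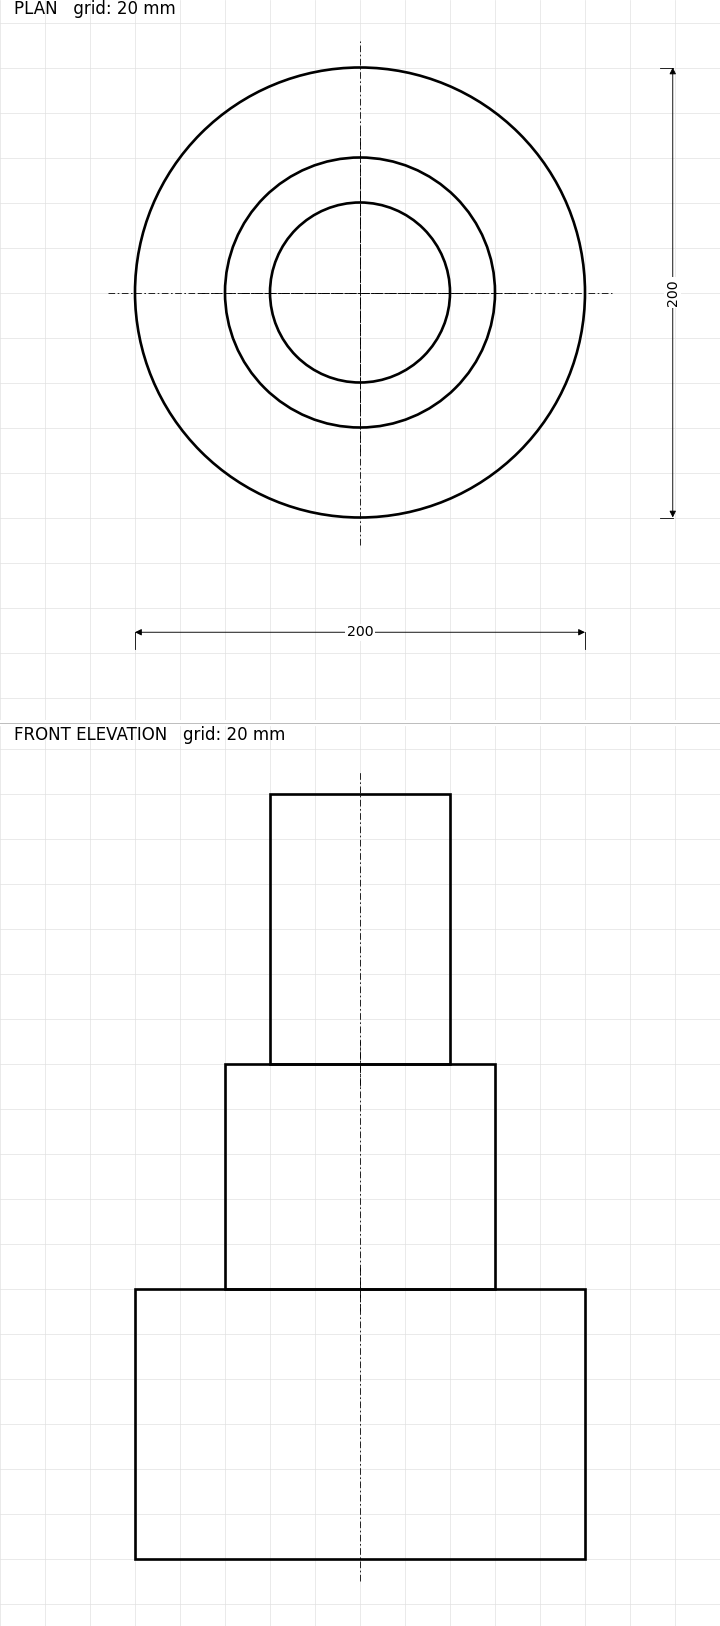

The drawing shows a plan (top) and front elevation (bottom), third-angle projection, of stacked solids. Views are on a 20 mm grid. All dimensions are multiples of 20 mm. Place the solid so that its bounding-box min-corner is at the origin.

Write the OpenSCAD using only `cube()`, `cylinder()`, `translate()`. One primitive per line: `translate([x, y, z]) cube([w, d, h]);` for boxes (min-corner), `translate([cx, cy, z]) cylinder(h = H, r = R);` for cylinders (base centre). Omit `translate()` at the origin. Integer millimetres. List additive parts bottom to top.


translate([100, 100, 0]) cylinder(h = 120, r = 100);
translate([100, 100, 120]) cylinder(h = 100, r = 60);
translate([100, 100, 220]) cylinder(h = 120, r = 40);


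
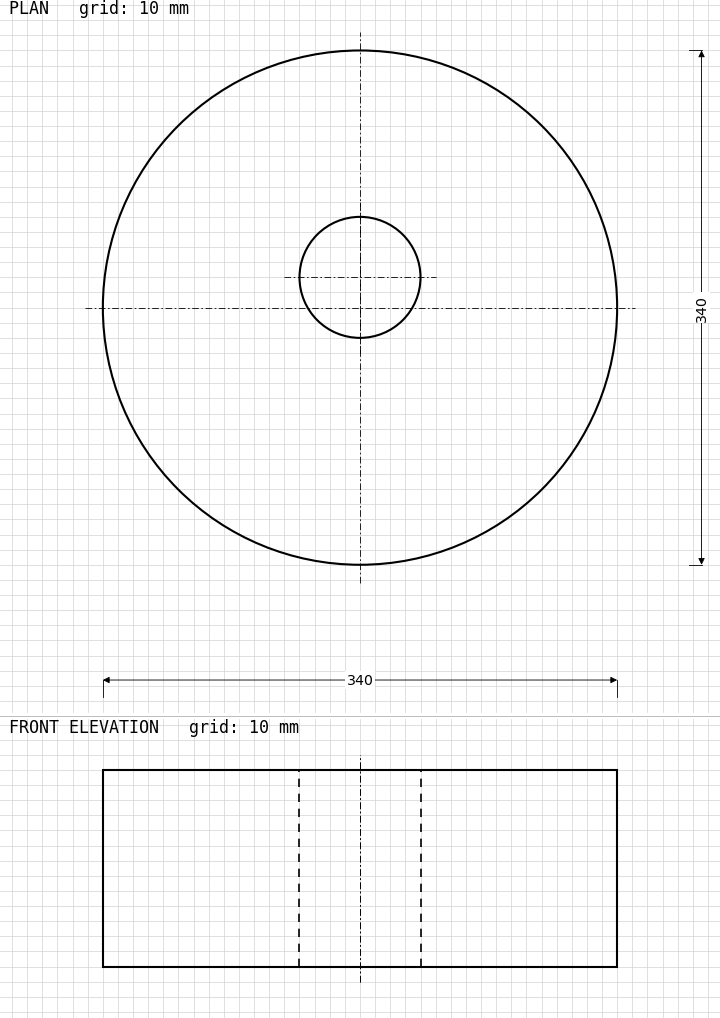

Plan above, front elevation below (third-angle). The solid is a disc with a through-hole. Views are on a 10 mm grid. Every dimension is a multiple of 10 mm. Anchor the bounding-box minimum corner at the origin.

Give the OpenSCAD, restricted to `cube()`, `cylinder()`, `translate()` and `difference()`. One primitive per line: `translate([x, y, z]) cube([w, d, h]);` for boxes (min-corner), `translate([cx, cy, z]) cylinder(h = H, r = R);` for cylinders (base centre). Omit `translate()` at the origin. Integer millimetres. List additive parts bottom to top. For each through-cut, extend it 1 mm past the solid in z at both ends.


difference() {
  translate([170, 170, 0]) cylinder(h = 130, r = 170);
  translate([170, 190, -1]) cylinder(h = 132, r = 40);
}
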